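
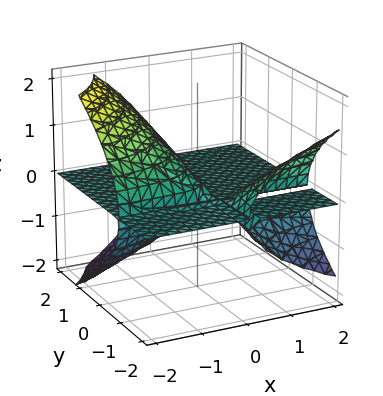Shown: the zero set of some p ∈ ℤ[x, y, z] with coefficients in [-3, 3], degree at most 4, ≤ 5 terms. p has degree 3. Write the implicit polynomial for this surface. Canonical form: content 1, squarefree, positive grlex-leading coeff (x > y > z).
x*y*z + z^3 + x*z

1. There are 3 components. They look like related sheets of one shape, so recover p as a whole.
2. Degree: no degree-2 surface has this shape, so deg p = 3.
3. From the visible intercepts: every point of the y-axis in the box is on the surface; one z-axis crossing is at z = 0; every point of the x-axis in the box is on the surface.
4. Solving for integer coefficients yields p as stated.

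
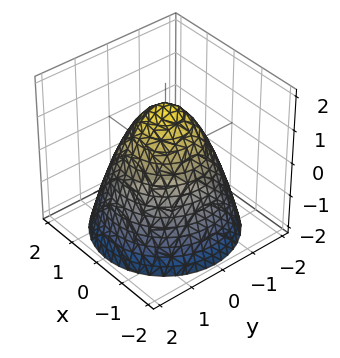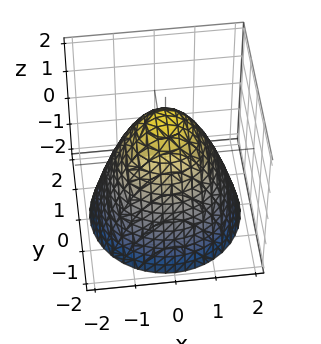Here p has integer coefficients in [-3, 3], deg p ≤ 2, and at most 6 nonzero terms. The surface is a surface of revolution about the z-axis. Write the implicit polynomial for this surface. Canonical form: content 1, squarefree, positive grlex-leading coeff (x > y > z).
2*x^2 + 2*y^2 + 2*z - 3

1. The degree is 2 — no degree-1 surface has this shape.
2. By symmetry, the surface is invariant under rotation about z: p = q(x² + y², z).
3. Reading off the gridlines: a circular section at z = -2 has radius between 1 and 2.
4. These observations pin down the coefficients.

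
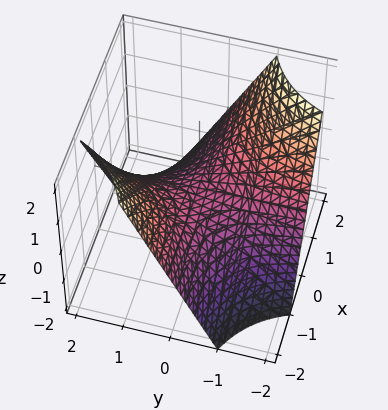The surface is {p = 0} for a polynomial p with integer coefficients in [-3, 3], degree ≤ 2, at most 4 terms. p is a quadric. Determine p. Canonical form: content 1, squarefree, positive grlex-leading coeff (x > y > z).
First, degree: a saddle surface; a quadric, so deg p = 2.
Next, checking where it meets the axes: the visible x-axis segment lies entirely on the surface; the visible y-axis segment lies entirely on the surface; one z-axis crossing is at z = 0.
Finally, solving for integer coefficients yields p as stated.

x*y + z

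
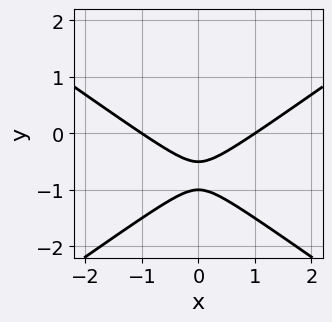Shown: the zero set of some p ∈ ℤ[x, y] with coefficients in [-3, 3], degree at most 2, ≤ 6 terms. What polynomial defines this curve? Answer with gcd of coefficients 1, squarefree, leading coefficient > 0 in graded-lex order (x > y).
1. Degree: the shape is more complex than any degree-1 curve, so deg p = 2.
2. Symmetries: the x ↦ −x reflection is a symmetry, so x appears only in even powers.
3. From the axis intercepts and sections: it meets the y-axis at y = -1 (among the integer gridlines); among the integer gridlines, it crosses the x-axis at x ∈ {-1, 1}.
4. Solving for integer coefficients yields p as stated.

x^2 - 2*y^2 - 3*y - 1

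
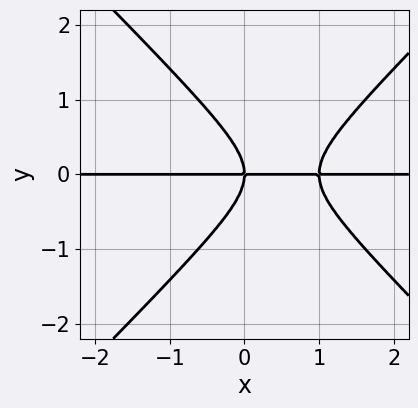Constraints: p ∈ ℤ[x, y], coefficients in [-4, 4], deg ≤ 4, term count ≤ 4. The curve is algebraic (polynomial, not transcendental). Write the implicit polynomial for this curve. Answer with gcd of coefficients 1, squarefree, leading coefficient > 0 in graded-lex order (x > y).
The degree is 3 — a generic line meets the curve in up to 3 points.
From the axis intercepts and sections: it crosses the y-axis at the gridline y = 0; the visible x-axis segment lies entirely on the curve.
Matching integer coefficients to the picture gives p.

x^2*y - y^3 - x*y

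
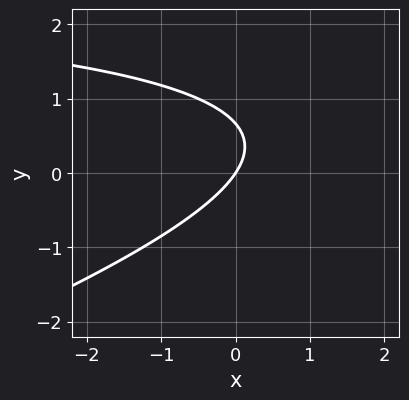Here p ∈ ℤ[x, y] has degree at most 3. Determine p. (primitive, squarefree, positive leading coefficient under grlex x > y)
x*y - 3*y^2 - 3*x + 2*y

Degree: a generic line meets the curve in up to 2 points, so deg p = 2.
Against the integer gridlines: it crosses the y-axis at the gridline y = 0; it crosses the x-axis at the gridline x = 0.
The integer polynomial consistent with all of this is the stated p.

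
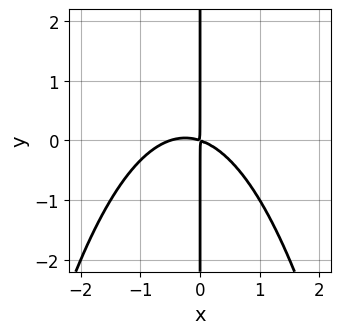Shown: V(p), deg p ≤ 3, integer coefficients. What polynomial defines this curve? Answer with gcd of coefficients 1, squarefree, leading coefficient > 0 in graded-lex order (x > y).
2*x^3 + x^2 + 3*x*y

(a) deg p = 3. No degree-2 curve has this shape.
(b) From the visible intercepts: the visible y-axis segment lies entirely on the curve.
(c) The integer polynomial consistent with all of this is the stated p.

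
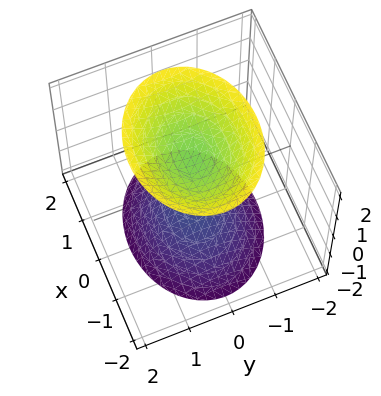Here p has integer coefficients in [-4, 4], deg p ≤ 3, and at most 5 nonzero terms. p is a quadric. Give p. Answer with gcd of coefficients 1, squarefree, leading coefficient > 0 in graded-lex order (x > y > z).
2*x^2 + 3*y^2 - 2*z^2 + 3

There are 2 components.
deg p = 2.
Symmetries: it's symmetric under z → −z, forcing even powers of z; the y ↦ −y reflection is a symmetry, so y appears only in even powers; it's symmetric under x → −x, forcing even powers of x.
Observable constraints: it misses every integer gridline on the y-axis; the surface avoids every integer x-axis point in the box.
Together with the visible shape, these determine p as stated.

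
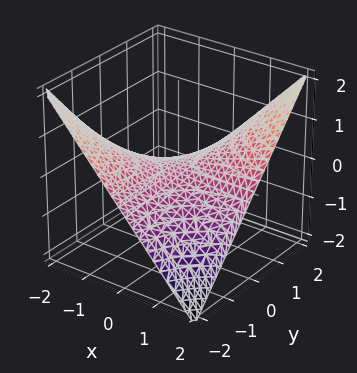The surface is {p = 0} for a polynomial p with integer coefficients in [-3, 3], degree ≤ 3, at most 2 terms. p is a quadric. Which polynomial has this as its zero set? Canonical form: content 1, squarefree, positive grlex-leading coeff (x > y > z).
x*y - 2*z

Degree: a hyperbolic paraboloid; a quadric, so deg p = 2.
Observable constraints: one z-axis crossing is at z = 0; the visible y-axis segment lies entirely on the surface; every point of the x-axis in the box is on the surface.
Assembling these constraints gives the stated polynomial.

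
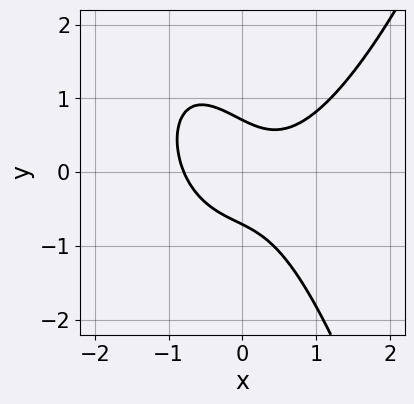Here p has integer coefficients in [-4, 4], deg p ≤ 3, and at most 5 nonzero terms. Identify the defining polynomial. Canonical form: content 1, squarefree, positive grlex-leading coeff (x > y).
2*x^3 - 2*x*y - 2*y^2 + 1

The degree is 3 — no degree-2 curve has this shape.
The integer polynomial consistent with all of this is the stated p.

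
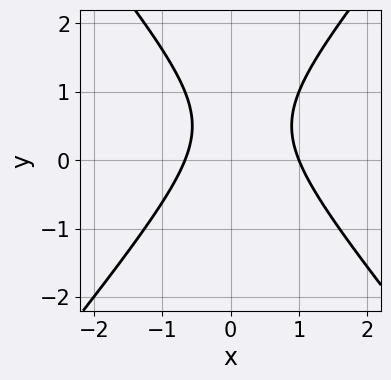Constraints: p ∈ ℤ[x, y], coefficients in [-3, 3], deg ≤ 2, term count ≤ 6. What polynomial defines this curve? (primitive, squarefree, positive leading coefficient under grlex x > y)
3*x^2 - 2*y^2 - x + 2*y - 2

1. Degree: a generic line meets the curve in up to 2 points, so deg p = 2.
2. Observable constraints: one x-axis crossing is at x = 1; no y-intercept at any integer in the box.
3. Together with the visible shape, these determine p as stated.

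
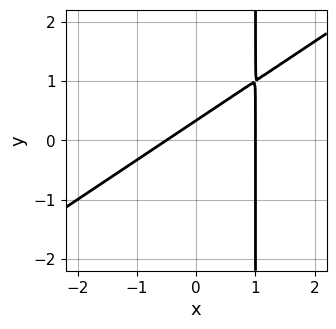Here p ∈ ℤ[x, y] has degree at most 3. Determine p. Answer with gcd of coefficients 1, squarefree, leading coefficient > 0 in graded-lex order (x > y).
2*x^2 - 3*x*y - x + 3*y - 1

(a) Degree: no degree-1 curve has this shape, so deg p = 2.
(b) From the visible intercepts: one x-axis crossing is at x = 1.
(c) Fitting integer coefficients to these (and the overall shape) gives p.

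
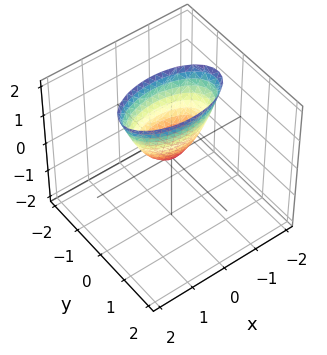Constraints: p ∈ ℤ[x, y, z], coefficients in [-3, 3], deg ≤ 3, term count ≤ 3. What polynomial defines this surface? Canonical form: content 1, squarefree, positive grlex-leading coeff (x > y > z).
deg p = 2.
Symmetries: it's symmetric under x → −x, forcing even powers of x; mirror symmetry y ↦ −y ⇒ only even powers of y.
From the visible intercepts: it crosses the x-axis at the gridline x = 0; it crosses the y-axis at the gridline y = 0; it crosses the z-axis at the gridline z = 0.
Matching integer coefficients to the picture gives p.

x^2 + 3*y^2 - z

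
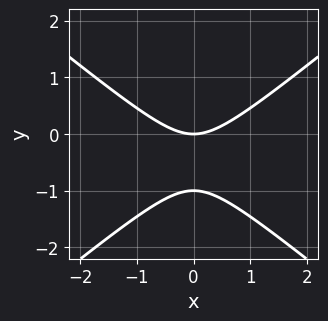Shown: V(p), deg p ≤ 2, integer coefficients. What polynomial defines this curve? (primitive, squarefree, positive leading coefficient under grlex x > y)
1. deg p = 2.
2. Symmetries: mirror symmetry x ↦ −x ⇒ only even powers of x.
3. From the visible intercepts: among the integer gridlines, it crosses the y-axis at y ∈ {-1, 0}; it meets the x-axis at x = 0 (among the integer gridlines).
4. The integer polynomial consistent with all of this is the stated p.

2*x^2 - 3*y^2 - 3*y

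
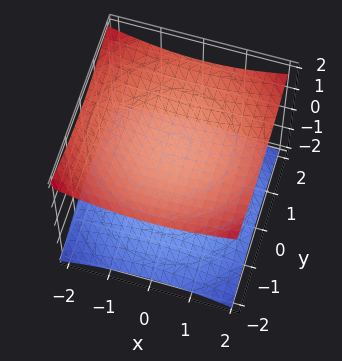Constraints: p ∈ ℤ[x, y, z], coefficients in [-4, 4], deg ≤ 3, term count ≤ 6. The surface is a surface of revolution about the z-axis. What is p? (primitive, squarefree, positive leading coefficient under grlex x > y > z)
(a) I count 2 distinct pieces. They look like related sheets of one shape, so recover p as a whole.
(b) Degree: the shape is more complex than any degree-1 surface, so deg p = 2.
(c) Symmetry: the z-axis is an axis of rotation, so x and y enter only as x² + y².
(d) Checking where it meets the axes: among the integer gridlines, it crosses the z-axis at z ∈ {-1, 1}; no x-intercept at any integer in the box; no y-intercept at any integer in the box.
(e) Matching integer coefficients to the picture gives p.

x^2 + y^2 - 3*z^2 + 3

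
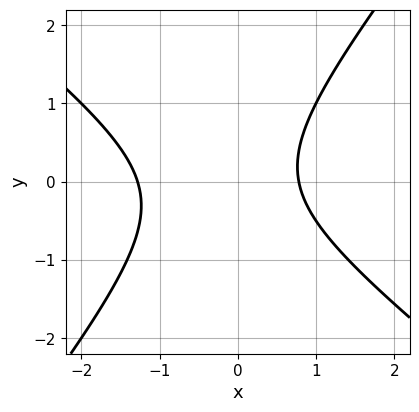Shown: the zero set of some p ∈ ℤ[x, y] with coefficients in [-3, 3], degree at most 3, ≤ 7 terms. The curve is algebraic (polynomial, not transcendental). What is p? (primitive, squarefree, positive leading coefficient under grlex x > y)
2*x^2 + x*y - 2*y^2 + x - 2

(a) deg p = 2. The shape is more complex than any degree-1 curve.
(b) From the visible intercepts: it misses every integer gridline on the y-axis.
(c) Solving for integer coefficients yields p as stated.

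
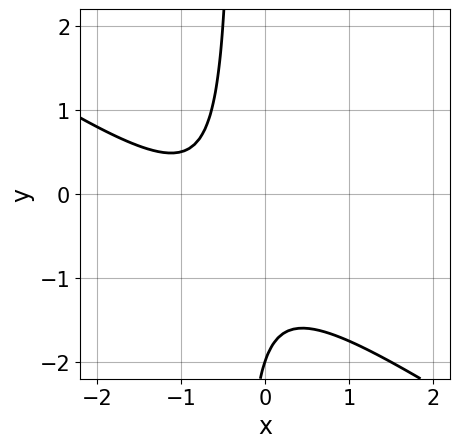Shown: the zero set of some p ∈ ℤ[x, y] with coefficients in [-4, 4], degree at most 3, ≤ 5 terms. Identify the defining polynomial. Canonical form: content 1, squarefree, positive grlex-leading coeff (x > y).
2*x^2 + 3*x*y + 3*x + y + 2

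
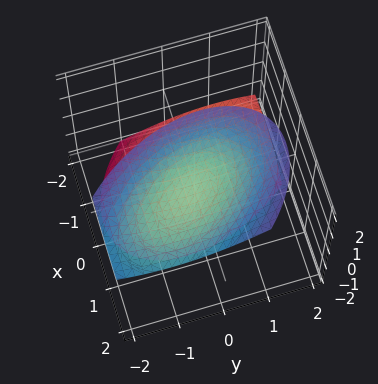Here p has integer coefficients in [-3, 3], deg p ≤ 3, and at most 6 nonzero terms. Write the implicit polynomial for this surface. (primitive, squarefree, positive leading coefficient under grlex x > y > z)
3*x^2 + 2*x*y - 3*x*z + 2*y^2 - 2*z^2 + 3

(a) There are 2 components. Treating them together as one polynomial.
(b) Degree: the shape is more complex than any degree-1 surface, so deg p = 2.
(c) From the axis intercepts and sections: it misses every integer gridline on the x-axis; no y-intercept at any integer in the box.
(d) These observations pin down the coefficients.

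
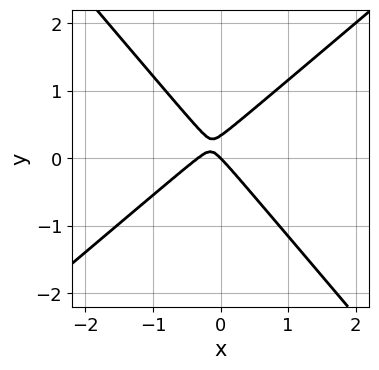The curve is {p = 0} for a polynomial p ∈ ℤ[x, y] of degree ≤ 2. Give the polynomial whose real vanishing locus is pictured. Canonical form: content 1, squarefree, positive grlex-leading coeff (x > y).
3*x^2 - x*y - 3*y^2 + x + y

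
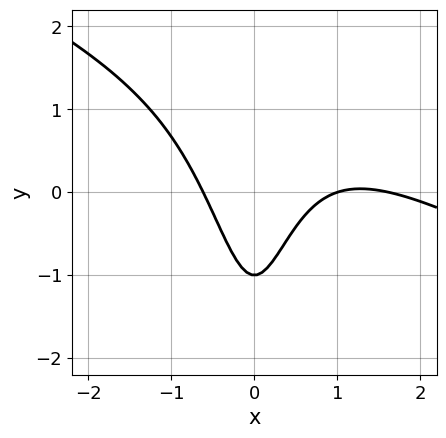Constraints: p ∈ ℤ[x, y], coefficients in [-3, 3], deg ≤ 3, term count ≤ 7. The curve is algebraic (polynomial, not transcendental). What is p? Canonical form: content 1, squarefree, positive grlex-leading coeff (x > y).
x^3 + 2*x^2*y - 2*x^2 + y + 1

deg p = 3. A generic line meets the curve in up to 3 points.
Observable constraints: it crosses the x-axis at the gridline x = 1; it crosses the y-axis at the gridline y = -1.
Putting this together gives p.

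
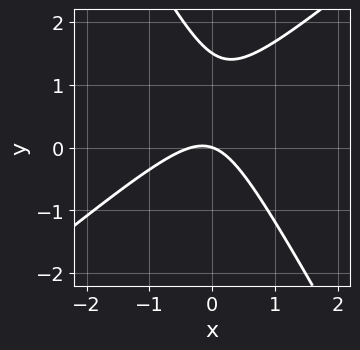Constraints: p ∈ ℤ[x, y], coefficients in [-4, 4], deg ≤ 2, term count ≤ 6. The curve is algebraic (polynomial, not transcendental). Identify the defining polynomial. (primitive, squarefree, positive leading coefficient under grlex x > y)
First, degree: the shape is more complex than any degree-1 curve, so deg p = 2.
Then, reading off the gridlines: it meets the y-axis at y = 0 (among the integer gridlines); it meets the x-axis at x = 0 (among the integer gridlines).
Finally, matching integer coefficients to the picture gives p.

3*x^2 - 2*x*y - 2*y^2 + x + 3*y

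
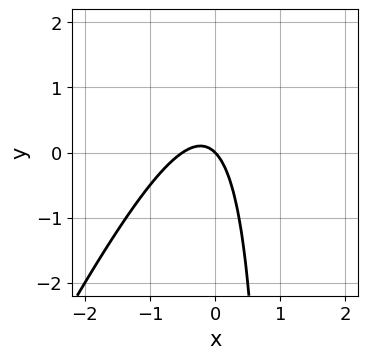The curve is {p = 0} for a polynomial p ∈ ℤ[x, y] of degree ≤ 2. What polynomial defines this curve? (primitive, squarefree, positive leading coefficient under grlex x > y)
(a) The degree is 2 — no degree-1 curve has this shape.
(b) Against the integer gridlines: it crosses the x-axis at the gridline x = 0; one y-axis crossing is at y = 0.
(c) Solving for integer coefficients yields p as stated.

2*x^2 - x*y + x + y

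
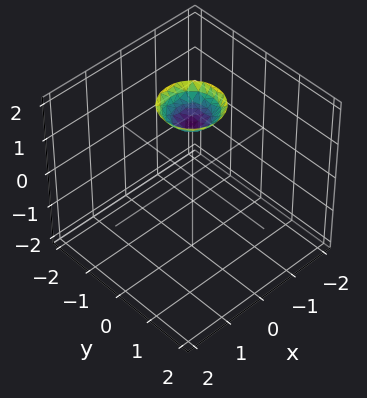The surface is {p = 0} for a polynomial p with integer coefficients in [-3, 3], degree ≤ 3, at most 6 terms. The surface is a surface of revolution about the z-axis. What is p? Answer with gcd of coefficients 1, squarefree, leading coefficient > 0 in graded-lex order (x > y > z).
First, degree: a generic line meets the surface in up to 2 points, so deg p = 2.
Next, symmetries: every cross-section ⟂ z is a circle, so x, y appear only via x² + y².
Next, reading off the gridlines: no y-intercept at any integer in the box; a circular section at z = 2 has radius between 0 and 1.
Finally, matching integer coefficients to the picture gives p.

2*x^2 + 2*y^2 - 2*z + 3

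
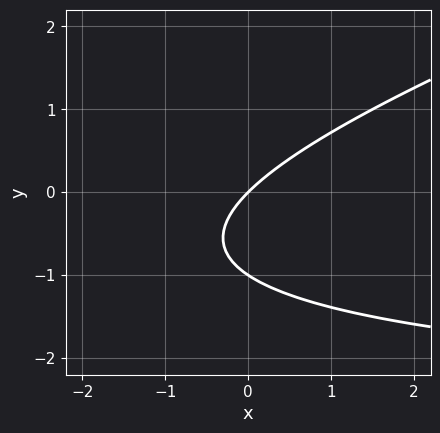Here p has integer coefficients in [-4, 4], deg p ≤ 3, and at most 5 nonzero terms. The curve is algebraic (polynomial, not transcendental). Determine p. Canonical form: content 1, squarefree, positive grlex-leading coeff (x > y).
1. deg p = 2. A generic line meets the curve in up to 2 points.
2. Against the integer gridlines: the y-axis gridline crossings are at y ∈ {-1, 0}; it crosses the x-axis at the gridline x = 0.
3. These observations pin down the coefficients.

x*y - 3*y^2 + 3*x - 3*y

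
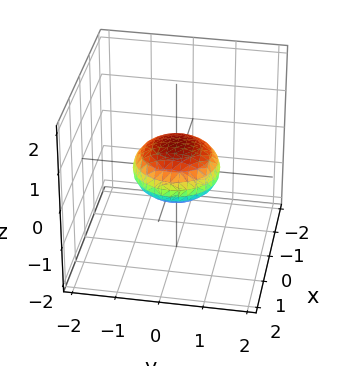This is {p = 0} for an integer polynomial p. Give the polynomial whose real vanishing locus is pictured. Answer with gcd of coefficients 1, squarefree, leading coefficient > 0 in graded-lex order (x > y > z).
(a) Degree: a generic line meets the surface in up to 2 points, so deg p = 2.
(b) Symmetry: the surface is invariant under rotation about z: p = q(x² + y², z).
(c) Observable constraints: among the integer gridlines, it crosses the y-axis at y ∈ {-1, 1}; a circular section at z = 0 has radius exactly 1; among the integer gridlines, it crosses the x-axis at x ∈ {-1, 1}.
(d) The integer polynomial consistent with all of this is the stated p.

x^2 + y^2 + 2*z^2 - 1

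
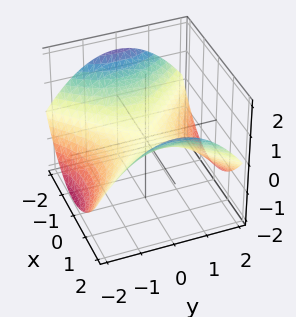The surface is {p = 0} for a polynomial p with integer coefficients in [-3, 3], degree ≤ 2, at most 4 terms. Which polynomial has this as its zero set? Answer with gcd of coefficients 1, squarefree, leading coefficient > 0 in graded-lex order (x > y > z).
1. Degree: a saddle surface; a quadric, so deg p = 2.
2. Symmetries: the y ↦ −y reflection is a symmetry, so y appears only in even powers; mirror symmetry x ↦ −x ⇒ only even powers of x.
3. From the visible intercepts: one z-axis crossing is at z = 0; it meets the y-axis at y = 0 (among the integer gridlines).
4. These observations pin down the coefficients.

x^2 - y^2 - 3*z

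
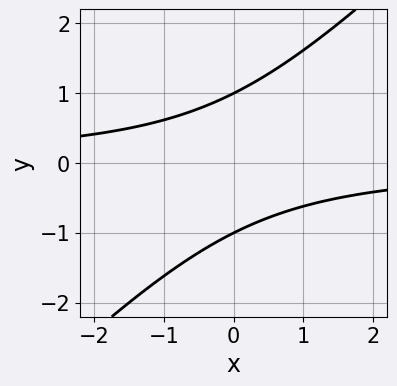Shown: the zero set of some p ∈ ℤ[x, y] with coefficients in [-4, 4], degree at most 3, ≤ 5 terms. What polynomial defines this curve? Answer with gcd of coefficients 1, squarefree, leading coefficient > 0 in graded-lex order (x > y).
First, the degree is 2 — a generic line meets the curve in up to 2 points.
Then, observable constraints: the y-axis gridline crossings are at y ∈ {-1, 1}; no x-intercept at any integer in the box.
Finally, solving for integer coefficients yields p as stated.

x*y - y^2 + 1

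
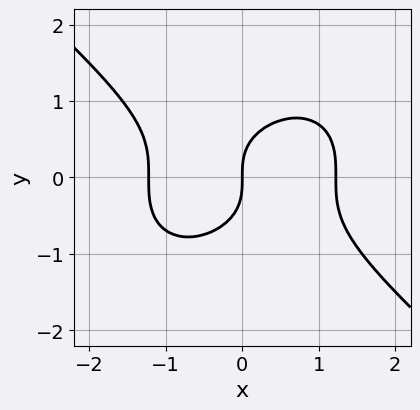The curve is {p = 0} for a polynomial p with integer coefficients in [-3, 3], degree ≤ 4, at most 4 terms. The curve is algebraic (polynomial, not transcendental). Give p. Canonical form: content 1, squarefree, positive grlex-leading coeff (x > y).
2*x^3 + 3*y^3 - 3*x

(a) Degree: a generic line meets the curve in up to 3 points, so deg p = 3.
(b) Checking where it meets the axes: it meets the x-axis at x = 0 (among the integer gridlines); it meets the y-axis at y = 0 (among the integer gridlines).
(c) Matching integer coefficients to the picture gives p.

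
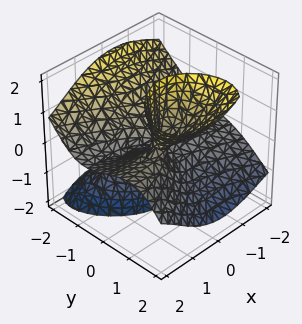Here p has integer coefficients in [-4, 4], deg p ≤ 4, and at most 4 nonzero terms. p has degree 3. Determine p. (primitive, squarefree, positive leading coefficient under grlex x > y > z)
First, the degree is 3 — a generic line meets the surface in up to 3 points.
Then, observable constraints: the visible z-axis segment lies entirely on the surface; it crosses the y-axis at the gridline y = 0; the visible x-axis segment lies entirely on the surface.
Finally, together with the visible shape, these determine p as stated.

3*x^2*z + 2*y^3 - 3*y*z^2 - 2*x*y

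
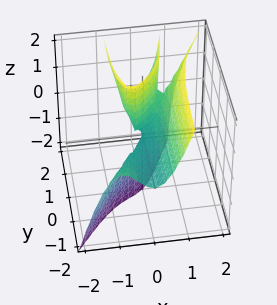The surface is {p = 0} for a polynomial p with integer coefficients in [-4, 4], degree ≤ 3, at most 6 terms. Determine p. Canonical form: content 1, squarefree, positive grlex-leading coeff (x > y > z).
The degree is 3 — a generic line meets the surface in up to 3 points.
Observable constraints: the visible z-axis segment lies entirely on the surface; the visible y-axis segment lies entirely on the surface.
Assembling these constraints gives the stated polynomial.

3*x^3 - 2*x^2*y - x^2*z - x*z + y*z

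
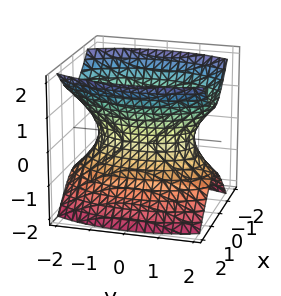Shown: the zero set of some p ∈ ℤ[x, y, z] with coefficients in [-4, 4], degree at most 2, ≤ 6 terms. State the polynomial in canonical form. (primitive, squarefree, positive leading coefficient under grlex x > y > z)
1. The degree is 2 — an hourglass — one-sheet hyperboloid; a quadric.
2. Symmetries: the z ↦ −z reflection is a symmetry, so z appears only in even powers; the y ↦ −y reflection is a symmetry, so y appears only in even powers; mirror symmetry x ↦ −x ⇒ only even powers of x.
3. Checking where it meets the axes: no z-intercept at any integer in the box.
4. Assembling these constraints gives the stated polynomial.

3*x^2 + y^2 - 2*z^2 - 2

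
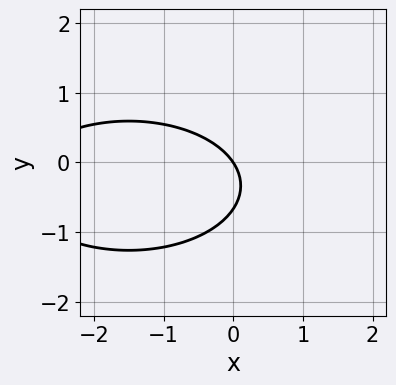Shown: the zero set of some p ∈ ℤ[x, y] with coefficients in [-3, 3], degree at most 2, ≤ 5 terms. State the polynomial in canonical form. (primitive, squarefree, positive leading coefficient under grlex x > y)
x^2 + 3*y^2 + 3*x + 2*y

First, the degree is 2 — a generic line meets the curve in up to 2 points.
Next, observable constraints: it meets the x-axis at x = 0 (among the integer gridlines); it meets the y-axis at y = 0 (among the integer gridlines).
Finally, solving for integer coefficients yields p as stated.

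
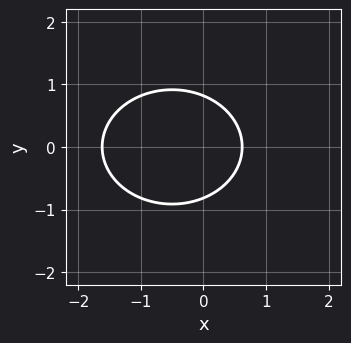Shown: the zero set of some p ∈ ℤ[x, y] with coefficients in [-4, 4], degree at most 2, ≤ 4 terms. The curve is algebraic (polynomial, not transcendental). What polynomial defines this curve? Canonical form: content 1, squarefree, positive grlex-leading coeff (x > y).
1. deg p = 2.
2. Symmetries: it's symmetric under y → −y, forcing even powers of y.
3. Matching integer coefficients to the picture gives p.

2*x^2 + 3*y^2 + 2*x - 2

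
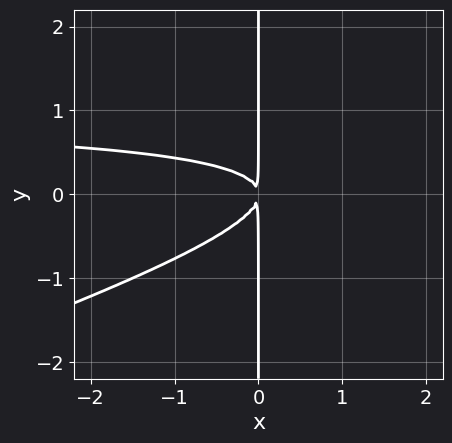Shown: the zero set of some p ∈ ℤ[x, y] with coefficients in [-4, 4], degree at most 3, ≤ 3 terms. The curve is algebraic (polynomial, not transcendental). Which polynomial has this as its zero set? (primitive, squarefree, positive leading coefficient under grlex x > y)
x^2*y - 3*x*y^2 - x^2

(a) Degree: a generic line meets the curve in up to 3 points, so deg p = 3.
(b) Reading off the gridlines: every point of the y-axis in the box is on the curve.
(c) Together with the visible shape, these determine p as stated.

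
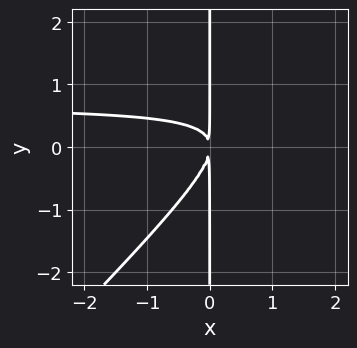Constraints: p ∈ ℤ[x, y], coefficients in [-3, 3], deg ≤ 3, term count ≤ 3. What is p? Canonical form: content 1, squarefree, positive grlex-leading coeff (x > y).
1. deg p = 3.
2. From the visible intercepts: the visible y-axis segment lies entirely on the curve.
3. These observations pin down the coefficients.

3*x^2*y - 3*x*y^2 - 2*x^2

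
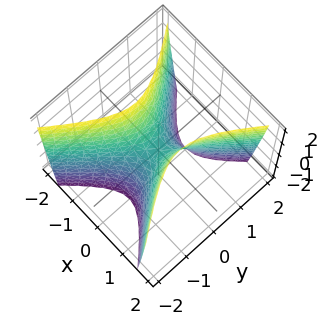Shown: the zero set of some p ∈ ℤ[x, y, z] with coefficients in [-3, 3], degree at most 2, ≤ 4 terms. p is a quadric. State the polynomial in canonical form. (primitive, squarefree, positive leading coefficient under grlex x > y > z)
3*x^2 - 2*y^2 - z

Degree: a hyperbolic paraboloid; a quadric, so deg p = 2.
Symmetries: mirror symmetry y ↦ −y ⇒ only even powers of y; it's symmetric under x → −x, forcing even powers of x.
From the axis intercepts and sections: one y-axis crossing is at y = 0; it crosses the z-axis at the gridline z = 0; it meets the x-axis at x = 0 (among the integer gridlines).
Putting this together gives p.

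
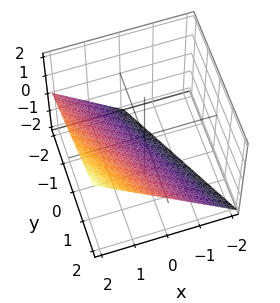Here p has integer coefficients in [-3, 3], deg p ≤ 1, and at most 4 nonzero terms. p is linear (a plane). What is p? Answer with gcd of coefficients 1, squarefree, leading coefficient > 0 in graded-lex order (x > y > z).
First, deg p = 1. The surface is flat (a plane).
Next, from the axis intercepts and sections: it crosses the z-axis at the gridline z = -1; one x-axis crossing is at x = 1.
Finally, fitting integer coefficients to these (and the overall shape) gives p. Check: (0, 2, 0) on the y-axis lies on the surface, and p(0, 2, 0) = 0. ✓

2*x + y - 2*z - 2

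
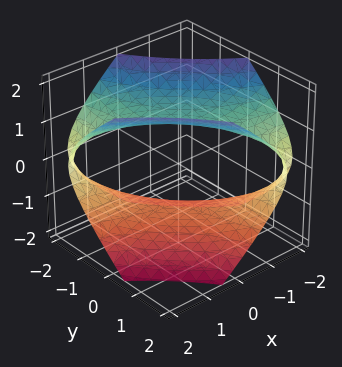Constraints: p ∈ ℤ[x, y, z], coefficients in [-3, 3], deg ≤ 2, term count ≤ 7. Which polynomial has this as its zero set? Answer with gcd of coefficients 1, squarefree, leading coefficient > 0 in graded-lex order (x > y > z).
x^2 + 3*x*y + y^2 - 2*z^2 + 3

deg p = 2. A generic line meets the surface in up to 2 points.
Reading off the gridlines: it misses every integer gridline on the x-axis; no y-intercept at any integer in the box.
Solving for integer coefficients yields p as stated.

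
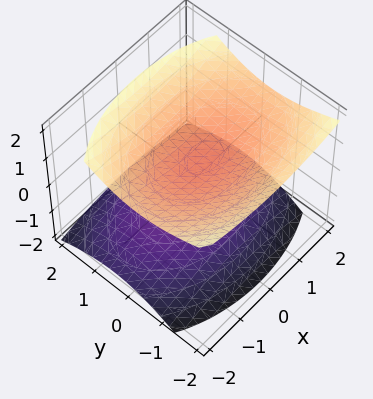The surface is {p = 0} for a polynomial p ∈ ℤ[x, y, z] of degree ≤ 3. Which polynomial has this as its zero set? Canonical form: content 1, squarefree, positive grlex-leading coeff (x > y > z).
x^2 + 2*y^2 + y*z - 3*z^2 + 3

First, there are 2 components. Treating them together as one polynomial.
Then, deg p = 2. The shape is more complex than any degree-1 surface.
Then, checking where it meets the axes: the surface avoids every integer x-axis point in the box; the z-axis gridline crossings are at z ∈ {-1, 1}.
Finally, putting this together gives p.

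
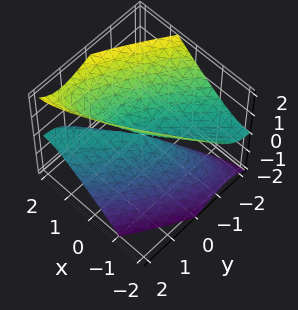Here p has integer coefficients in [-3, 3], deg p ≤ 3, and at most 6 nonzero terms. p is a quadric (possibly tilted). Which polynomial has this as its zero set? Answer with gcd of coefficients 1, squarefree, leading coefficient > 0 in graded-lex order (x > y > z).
The degree is 2 — a generic line meets the surface in up to 2 points.
Checking where it meets the axes: one y-axis crossing is at y = 0; it crosses the z-axis at the gridline z = 0; one x-axis crossing is at x = 0.
Solving for integer coefficients yields p as stated.

x^2 - 2*x*y + y^2 + y*z - z^2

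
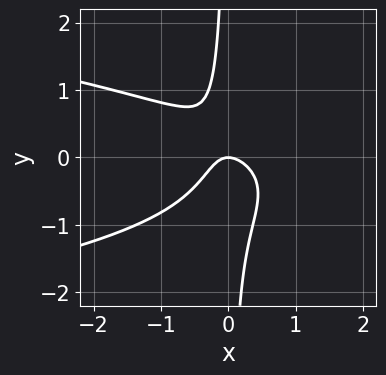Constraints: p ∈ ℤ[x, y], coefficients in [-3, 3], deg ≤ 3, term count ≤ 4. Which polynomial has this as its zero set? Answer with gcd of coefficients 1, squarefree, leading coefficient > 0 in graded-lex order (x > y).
1. Degree: no degree-2 curve has this shape, so deg p = 3.
2. Checking where it meets the axes: one y-axis crossing is at y = 0; it meets the x-axis at x = 0 (among the integer gridlines).
3. Solving for integer coefficients yields p as stated.

3*x*y^2 + 2*x^2 + x*y + y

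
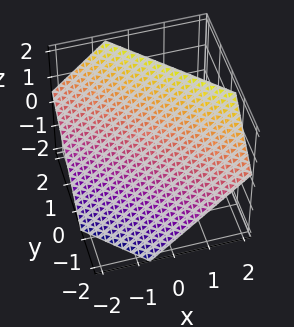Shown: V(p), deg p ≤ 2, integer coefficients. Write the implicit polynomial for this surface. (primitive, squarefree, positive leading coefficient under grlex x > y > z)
3*x + 3*y - 3*z + 2

1. deg p = 1. Every cross-section is a straight line — this is a plane.
2. Solving for integer coefficients yields p as stated.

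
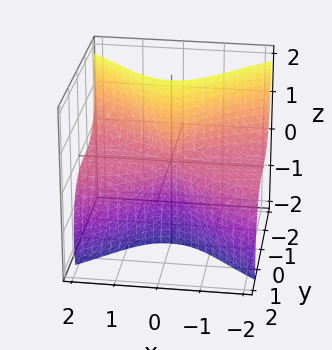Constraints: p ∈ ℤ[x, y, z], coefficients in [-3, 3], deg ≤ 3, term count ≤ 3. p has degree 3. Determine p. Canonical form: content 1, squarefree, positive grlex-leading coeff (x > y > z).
x^2*z + y^3 + y*z^2

1. The degree is 3 — a generic line meets the surface in up to 3 points.
2. Observable constraints: every point of the z-axis in the box is on the surface; every point of the x-axis in the box is on the surface.
3. Matching integer coefficients to the picture gives p.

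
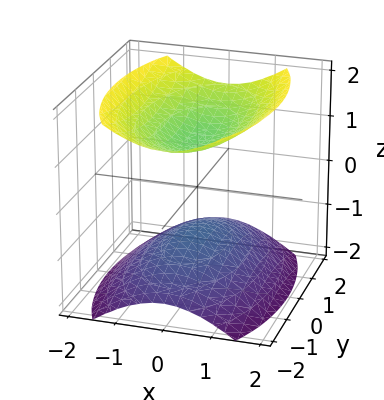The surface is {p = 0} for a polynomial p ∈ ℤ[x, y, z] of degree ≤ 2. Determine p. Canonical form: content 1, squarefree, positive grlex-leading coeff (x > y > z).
3*x^2 + y^2 - 3*z^2 + 3

There are 2 components. Treating them together as one polynomial.
deg p = 2. Two sheets facing apart; a quadric.
Symmetries: mirror symmetry z ↦ −z ⇒ only even powers of z; mirror symmetry x ↦ −x ⇒ only even powers of x; the y ↦ −y reflection is a symmetry, so y appears only in even powers.
From the axis intercepts and sections: no x-intercept at any integer in the box; no y-intercept at any integer in the box; among the integer gridlines, it crosses the z-axis at z ∈ {-1, 1}.
These observations pin down the coefficients.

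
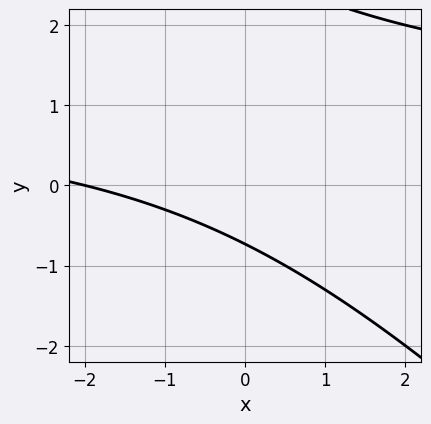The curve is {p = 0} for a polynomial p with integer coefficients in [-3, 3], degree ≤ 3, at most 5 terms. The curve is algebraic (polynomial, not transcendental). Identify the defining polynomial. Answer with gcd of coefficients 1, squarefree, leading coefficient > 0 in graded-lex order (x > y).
The degree is 2 — no degree-1 curve has this shape.
Checking where it meets the axes: one x-axis crossing is at x = -2.
These observations pin down the coefficients.

x*y + y^2 - x - 2*y - 2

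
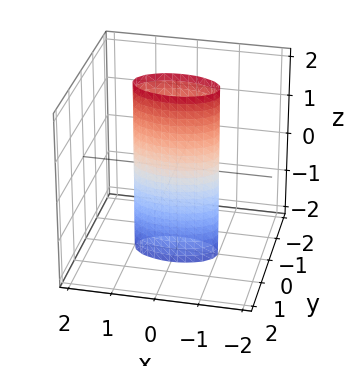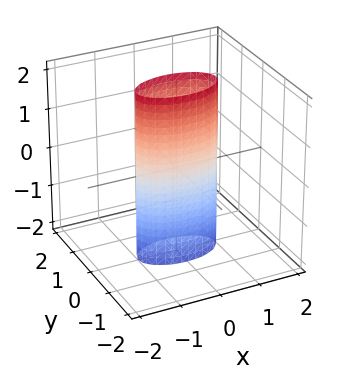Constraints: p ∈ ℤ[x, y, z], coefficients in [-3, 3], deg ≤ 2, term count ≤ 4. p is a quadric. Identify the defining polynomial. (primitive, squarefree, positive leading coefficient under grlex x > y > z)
1. deg p = 2.
2. Symmetries: the z ↦ −z reflection is a symmetry, so z appears only in even powers; it's symmetric under y → −y, forcing even powers of y; mirror symmetry x ↦ −x ⇒ only even powers of x.
3. Checking where it meets the axes: the x-axis gridline crossings are at x ∈ {-1, 1}; it misses every integer gridline on the z-axis.
4. Together with the visible shape, these determine p as stated.

x^2 + 3*y^2 - 1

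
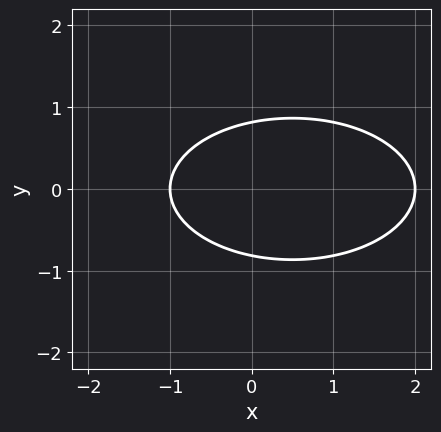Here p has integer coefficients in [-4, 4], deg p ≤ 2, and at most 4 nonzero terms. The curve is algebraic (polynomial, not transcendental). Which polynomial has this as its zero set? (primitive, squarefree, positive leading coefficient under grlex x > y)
First, degree: the shape is more complex than any degree-1 curve, so deg p = 2.
Next, symmetries: the y ↦ −y reflection is a symmetry, so y appears only in even powers.
Then, reading off the gridlines: the x-axis gridline crossings are at x ∈ {-1, 2}.
Finally, solving for integer coefficients yields p as stated.

x^2 + 3*y^2 - x - 2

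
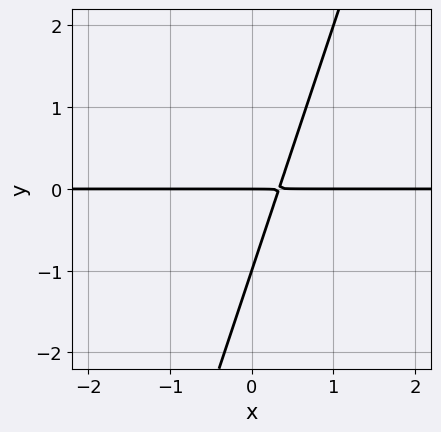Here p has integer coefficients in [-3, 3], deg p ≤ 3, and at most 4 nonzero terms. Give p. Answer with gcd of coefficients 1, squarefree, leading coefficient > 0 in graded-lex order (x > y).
3*x*y - y^2 - y

deg p = 2. The shape is more complex than any degree-1 curve.
Against the integer gridlines: every point of the x-axis in the box is on the curve; the y-axis gridline crossings are at y ∈ {-1, 0}.
Putting this together gives p.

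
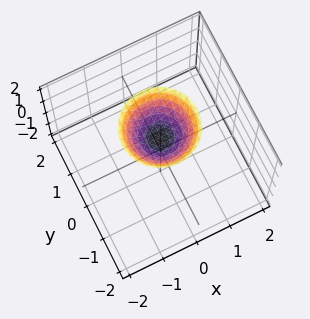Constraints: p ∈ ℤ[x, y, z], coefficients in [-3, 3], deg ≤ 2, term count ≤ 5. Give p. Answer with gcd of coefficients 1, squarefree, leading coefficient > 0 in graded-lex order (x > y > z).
1. deg p = 2. No degree-1 surface has this shape.
2. Symmetries: rotational symmetry about the z-axis ⇒ p depends on x, y only through x² + y².
3. Against the integer gridlines: no y-intercept at any integer in the box; it crosses the z-axis at the gridline z = 1; the surface avoids every integer x-axis point in the box.
4. Together with the visible shape, these determine p as stated.

x^2 + y^2 - z + 1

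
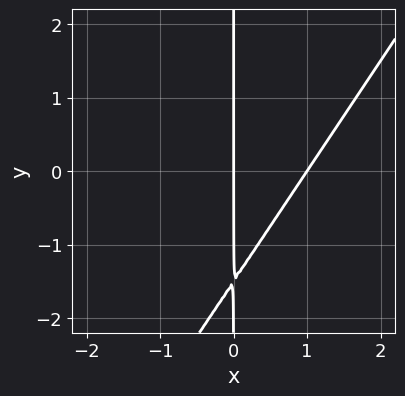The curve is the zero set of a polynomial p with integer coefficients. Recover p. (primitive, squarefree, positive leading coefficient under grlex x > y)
First, the degree is 2 — no degree-1 curve has this shape.
Then, checking where it meets the axes: the visible y-axis segment lies entirely on the curve; the x-axis gridline crossings are at x ∈ {0, 1}.
Finally, these observations pin down the coefficients.

3*x^2 - 2*x*y - 3*x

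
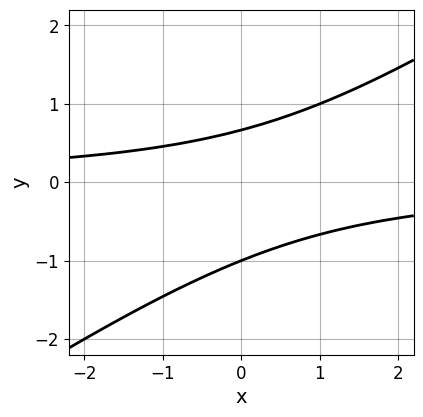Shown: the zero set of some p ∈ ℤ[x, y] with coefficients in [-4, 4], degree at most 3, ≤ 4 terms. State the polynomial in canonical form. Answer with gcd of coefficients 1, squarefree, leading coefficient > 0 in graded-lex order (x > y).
2*x*y - 3*y^2 - y + 2

1. deg p = 2. The shape is more complex than any degree-1 curve.
2. Against the integer gridlines: it misses every integer gridline on the x-axis; it meets the y-axis at y = -1 (among the integer gridlines).
3. Putting this together gives p.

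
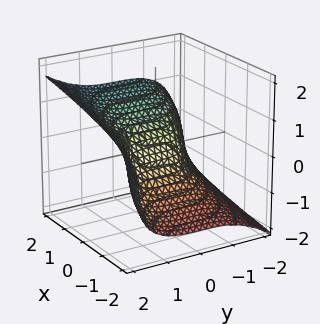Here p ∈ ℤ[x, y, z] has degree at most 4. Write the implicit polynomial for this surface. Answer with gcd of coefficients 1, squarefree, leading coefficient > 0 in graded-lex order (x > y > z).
y^3 - 2*z^3 - z^2 + 3*x - z

1. The degree is 3 — the shape is more complex than any degree-2 surface.
2. Against the integer gridlines: it crosses the x-axis at the gridline x = 0; one z-axis crossing is at z = 0; it crosses the y-axis at the gridline y = 0.
3. Together with the visible shape, these determine p as stated.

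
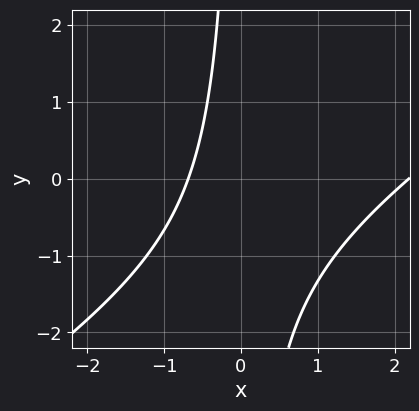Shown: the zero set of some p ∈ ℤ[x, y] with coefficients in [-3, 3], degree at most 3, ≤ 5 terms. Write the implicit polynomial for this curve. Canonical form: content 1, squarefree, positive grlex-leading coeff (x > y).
First, the degree is 2 — a generic line meets the curve in up to 2 points.
Next, against the integer gridlines: no y-intercept at any integer in the box.
Finally, assembling these constraints gives the stated polynomial.

2*x^2 - 3*x*y - 3*x - 3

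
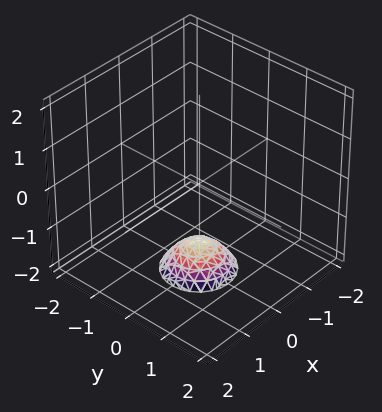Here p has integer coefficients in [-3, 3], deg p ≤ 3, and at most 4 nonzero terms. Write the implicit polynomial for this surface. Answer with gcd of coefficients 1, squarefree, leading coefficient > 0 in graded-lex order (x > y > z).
First, degree: the shape is more complex than any degree-1 surface, so deg p = 2.
Then, symmetry: every cross-section ⟂ z is a circle, so x, y appear only via x² + y².
Next, observable constraints: a circular section at z = -2 has radius between 0 and 1; no x-intercept at any integer in the box.
Finally, these observations pin down the coefficients.

2*x^2 + 2*y^2 + 2*z + 3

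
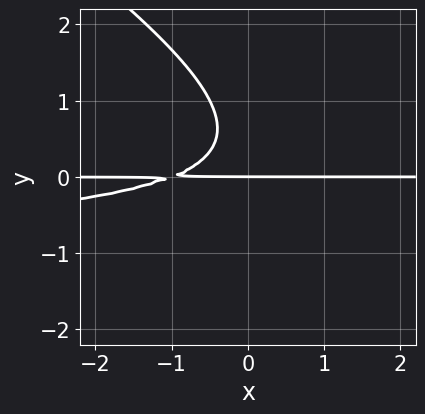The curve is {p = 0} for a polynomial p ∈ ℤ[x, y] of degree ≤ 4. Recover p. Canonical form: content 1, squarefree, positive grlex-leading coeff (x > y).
2*x*y^2 + 3*y^3 + 2*x*y - 3*y^2 + 2*y

1. deg p = 3. The shape is more complex than any degree-2 curve.
2. Against the integer gridlines: one y-axis crossing is at y = 0; every point of the x-axis in the box is on the curve.
3. Matching integer coefficients to the picture gives p.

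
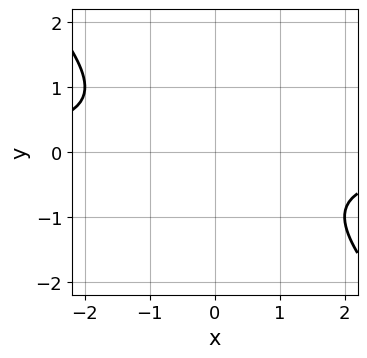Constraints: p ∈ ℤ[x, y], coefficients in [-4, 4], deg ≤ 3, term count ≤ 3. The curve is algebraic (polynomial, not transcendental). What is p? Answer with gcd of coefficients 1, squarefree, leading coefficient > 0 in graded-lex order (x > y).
(a) deg p = 2. A generic line meets the curve in up to 2 points.
(b) Observable constraints: it misses every integer gridline on the y-axis; the curve avoids every integer x-axis point in the box.
(c) These observations pin down the coefficients.

x*y + y^2 + 1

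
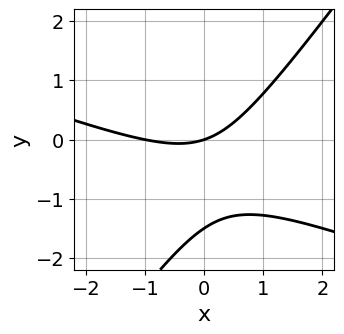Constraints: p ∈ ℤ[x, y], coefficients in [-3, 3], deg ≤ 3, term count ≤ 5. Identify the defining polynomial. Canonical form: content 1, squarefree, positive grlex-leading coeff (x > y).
1. Degree: no degree-1 curve has this shape, so deg p = 2.
2. Checking where it meets the axes: one y-axis crossing is at y = 0; the x-axis gridline crossings are at x ∈ {-1, 0}.
3. Assembling these constraints gives the stated polynomial.

x^2 + 2*x*y - 2*y^2 + x - 3*y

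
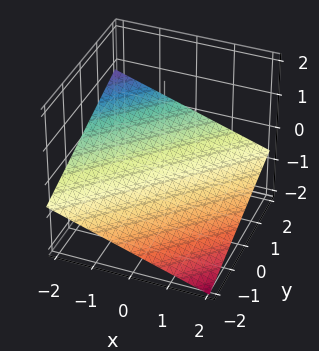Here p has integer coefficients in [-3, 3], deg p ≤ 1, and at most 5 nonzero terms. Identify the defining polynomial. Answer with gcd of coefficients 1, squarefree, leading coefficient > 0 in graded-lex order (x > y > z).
The degree is 1 — every cross-section is a straight line — this is a plane.
From the visible intercepts: it meets the x-axis at x = -2 (among the integer gridlines); it meets the y-axis at y = 2 (among the integer gridlines).
Putting this together gives p.

x - y + 3*z + 2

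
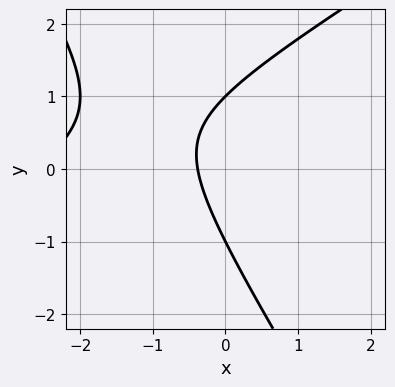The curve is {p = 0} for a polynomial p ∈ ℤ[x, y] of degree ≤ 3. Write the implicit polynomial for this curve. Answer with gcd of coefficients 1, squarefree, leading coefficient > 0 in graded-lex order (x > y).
First, deg p = 2. The shape is more complex than any degree-1 curve.
Then, observable constraints: the y-axis gridline crossings are at y ∈ {-1, 1}.
Finally, matching integer coefficients to the picture gives p.

x^2 - x*y - y^2 + 3*x + 1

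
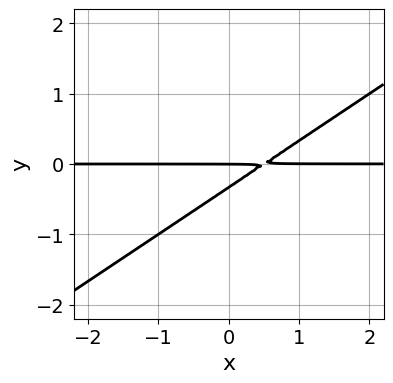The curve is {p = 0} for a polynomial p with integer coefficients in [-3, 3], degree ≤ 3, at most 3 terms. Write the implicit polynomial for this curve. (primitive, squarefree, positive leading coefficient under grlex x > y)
2*x*y - 3*y^2 - y

Degree: no degree-1 curve has this shape, so deg p = 2.
Reading off the gridlines: it meets the y-axis at y = 0 (among the integer gridlines); the visible x-axis segment lies entirely on the curve.
The integer polynomial consistent with all of this is the stated p.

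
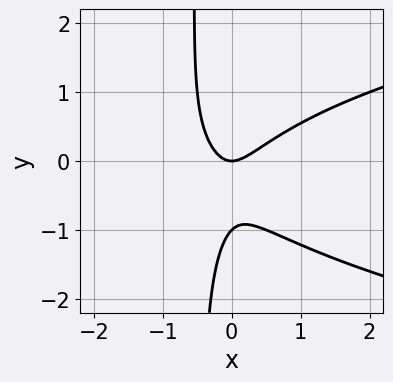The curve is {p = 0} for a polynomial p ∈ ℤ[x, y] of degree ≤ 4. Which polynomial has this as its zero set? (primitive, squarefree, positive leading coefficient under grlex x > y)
Degree: a generic line meets the curve in up to 3 points, so deg p = 3.
From the axis intercepts and sections: among the integer gridlines, it crosses the y-axis at y ∈ {-1, 0}; one x-axis crossing is at x = 0.
Solving for integer coefficients yields p as stated.

2*x*y^2 - 2*x^2 + x*y + y^2 + y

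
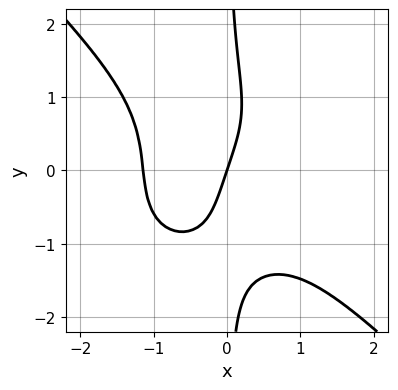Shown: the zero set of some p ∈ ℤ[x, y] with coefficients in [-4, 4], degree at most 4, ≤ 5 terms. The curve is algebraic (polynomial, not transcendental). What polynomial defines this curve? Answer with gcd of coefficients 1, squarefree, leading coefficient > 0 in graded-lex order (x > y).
The degree is 4 — the shape is more complex than any degree-3 curve.
Against the integer gridlines: it meets the y-axis at y = 0 (among the integer gridlines); one x-axis crossing is at x = 0.
Together with the visible shape, these determine p as stated.

2*x^4 + 2*x*y^3 + 3*x - y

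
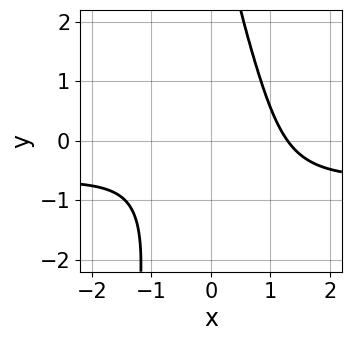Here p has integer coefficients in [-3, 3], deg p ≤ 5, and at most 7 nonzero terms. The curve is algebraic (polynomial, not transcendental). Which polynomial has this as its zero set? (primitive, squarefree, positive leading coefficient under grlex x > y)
3*x^3*y + 2*x^3 + x*y^2 - x - 3

(a) The degree is 4 — the shape is more complex than any degree-3 curve.
(b) Against the integer gridlines: the curve avoids every integer y-axis point in the box.
(c) Solving for integer coefficients yields p as stated.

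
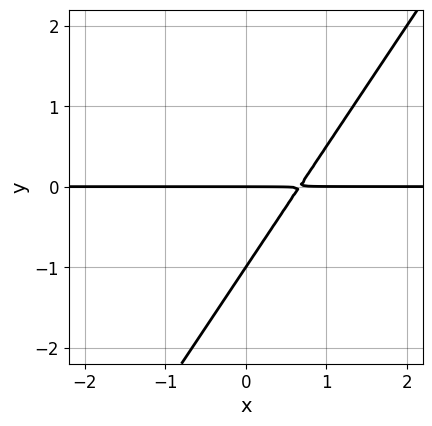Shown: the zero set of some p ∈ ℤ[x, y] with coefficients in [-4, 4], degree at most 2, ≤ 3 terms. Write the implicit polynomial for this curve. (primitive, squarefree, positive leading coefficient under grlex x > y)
(a) Degree: the shape is more complex than any degree-1 curve, so deg p = 2.
(b) From the visible intercepts: the y-axis gridline crossings are at y ∈ {-1, 0}; every point of the x-axis in the box is on the curve.
(c) Assembling these constraints gives the stated polynomial.

3*x*y - 2*y^2 - 2*y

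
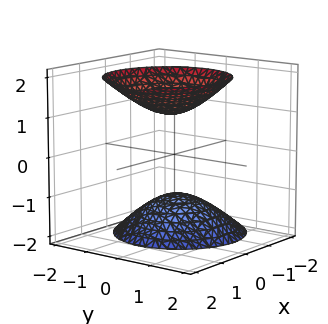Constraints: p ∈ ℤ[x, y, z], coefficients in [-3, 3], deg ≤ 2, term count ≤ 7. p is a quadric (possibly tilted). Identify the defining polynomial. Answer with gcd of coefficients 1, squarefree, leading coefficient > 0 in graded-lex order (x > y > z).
3*x^2 - 2*x*z + 3*y^2 - y*z - 2*z^2 + 3

1. There are 2 components. They look like related sheets of one shape, so recover p as a whole.
2. The degree is 2 — the shape is more complex than any degree-1 surface.
3. Against the integer gridlines: the surface avoids every integer x-axis point in the box; it misses every integer gridline on the y-axis.
4. Matching integer coefficients to the picture gives p.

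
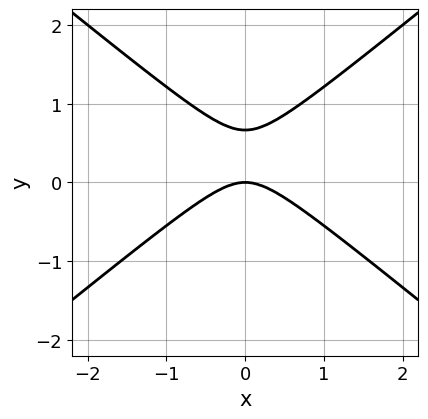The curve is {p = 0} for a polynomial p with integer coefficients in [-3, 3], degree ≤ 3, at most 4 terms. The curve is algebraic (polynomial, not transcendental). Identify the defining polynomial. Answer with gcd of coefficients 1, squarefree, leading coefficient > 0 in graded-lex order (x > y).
2*x^2 - 3*y^2 + 2*y

First, degree: no degree-1 curve has this shape, so deg p = 2.
Then, symmetries: mirror symmetry x ↦ −x ⇒ only even powers of x.
Next, observable constraints: it meets the x-axis at x = 0 (among the integer gridlines); one y-axis crossing is at y = 0.
Finally, assembling these constraints gives the stated polynomial.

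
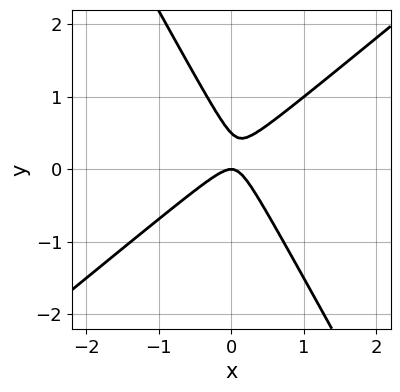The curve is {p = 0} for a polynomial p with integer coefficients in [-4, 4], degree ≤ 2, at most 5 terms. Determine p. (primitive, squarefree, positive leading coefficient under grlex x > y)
3*x^2 - 2*x*y - 2*y^2 + y

First, deg p = 2.
Next, from the visible intercepts: it crosses the y-axis at the gridline y = 0; one x-axis crossing is at x = 0.
Finally, these observations pin down the coefficients.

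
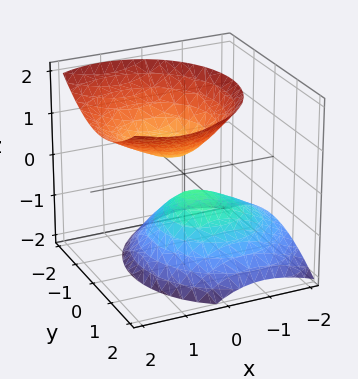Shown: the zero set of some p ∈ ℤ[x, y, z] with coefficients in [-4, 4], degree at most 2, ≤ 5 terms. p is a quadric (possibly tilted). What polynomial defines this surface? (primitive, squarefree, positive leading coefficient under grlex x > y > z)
3*x^2 - 3*x*z + 3*y^2 - 3*z^2 + 1

(a) I count 2 distinct pieces.
(b) deg p = 2.
(c) Observable constraints: the surface avoids every integer x-axis point in the box; the surface avoids every integer y-axis point in the box.
(d) These observations pin down the coefficients.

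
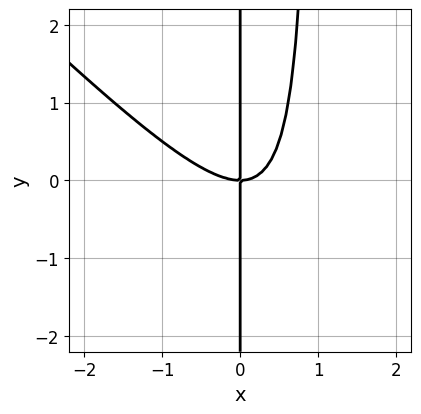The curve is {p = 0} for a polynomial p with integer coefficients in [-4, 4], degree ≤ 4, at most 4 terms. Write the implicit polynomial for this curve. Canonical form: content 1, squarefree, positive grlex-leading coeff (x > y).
First, degree: the shape is more complex than any degree-2 curve, so deg p = 3.
Next, checking where it meets the axes: the visible y-axis segment lies entirely on the curve; it crosses the x-axis at the gridline x = 0.
Finally, matching integer coefficients to the picture gives p.

x^3 + x^2*y - x*y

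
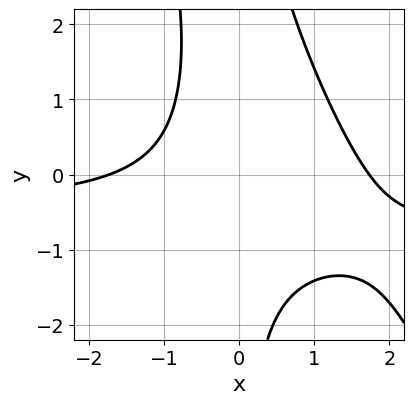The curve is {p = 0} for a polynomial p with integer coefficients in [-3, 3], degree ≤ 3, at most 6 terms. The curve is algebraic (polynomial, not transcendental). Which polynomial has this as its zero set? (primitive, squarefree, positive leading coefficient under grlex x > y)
The degree is 3 — a generic line meets the curve in up to 3 points.
Against the integer gridlines: no y-intercept at any integer in the box.
Matching integer coefficients to the picture gives p.

2*x^2*y + x*y^2 + x^2 - 2*x*y - 3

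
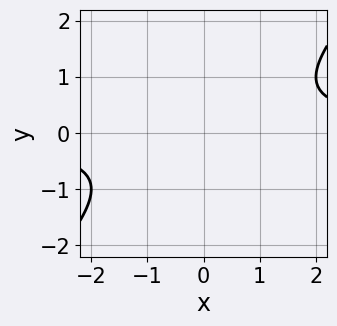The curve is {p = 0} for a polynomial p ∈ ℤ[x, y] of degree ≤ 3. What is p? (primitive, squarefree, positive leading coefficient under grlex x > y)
x*y - y^2 - 1

(a) deg p = 2. The shape is more complex than any degree-1 curve.
(b) From the visible intercepts: the curve avoids every integer x-axis point in the box; the curve avoids every integer y-axis point in the box.
(c) Matching integer coefficients to the picture gives p.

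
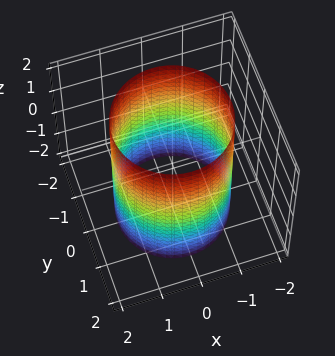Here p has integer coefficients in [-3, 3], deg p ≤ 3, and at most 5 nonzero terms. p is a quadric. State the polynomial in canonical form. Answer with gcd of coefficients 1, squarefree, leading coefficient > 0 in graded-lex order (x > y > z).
The degree is 2 — a cylinder; a quadric.
Symmetries: it's symmetric under z → −z, forcing even powers of z; the z-axis is an axis of rotation, so x and y enter only as x² + y².
Observable constraints: a circular section at z = 0 has radius between 1 and 2; the surface avoids every integer z-axis point in the box.
Putting this together gives p.

x^2 + y^2 - 2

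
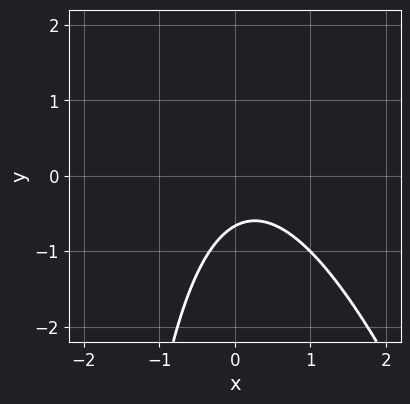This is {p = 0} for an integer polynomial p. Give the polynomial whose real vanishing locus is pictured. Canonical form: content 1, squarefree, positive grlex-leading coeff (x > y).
3*x^2 + x*y - x + 3*y + 2

(a) The degree is 2 — no degree-1 curve has this shape.
(b) Observable constraints: no x-intercept at any integer in the box.
(c) Fitting integer coefficients to these (and the overall shape) gives p.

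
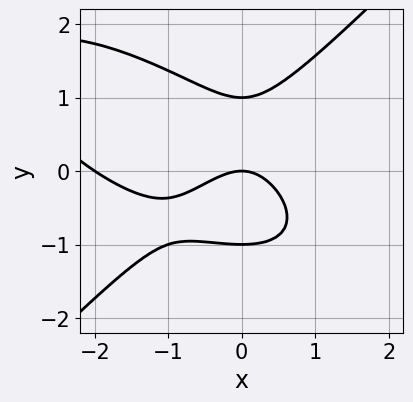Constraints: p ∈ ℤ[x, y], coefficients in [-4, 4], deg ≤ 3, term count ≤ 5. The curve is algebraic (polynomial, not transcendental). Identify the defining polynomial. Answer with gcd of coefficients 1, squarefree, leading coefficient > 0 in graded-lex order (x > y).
1. Degree: no degree-2 curve has this shape, so deg p = 3.
2. From the visible intercepts: among the integer gridlines, it crosses the x-axis at x ∈ {-2, 0}; among the integer gridlines, it crosses the y-axis at y ∈ {-1, 0, 1}.
3. Together with the visible shape, these determine p as stated.

x^3 + x^2*y - 2*y^3 + 2*x^2 + 2*y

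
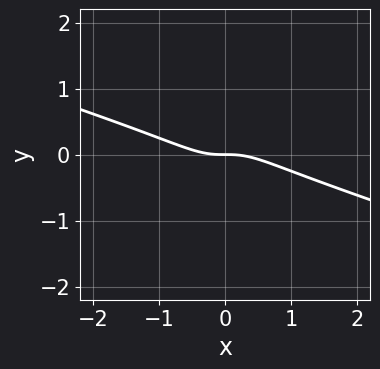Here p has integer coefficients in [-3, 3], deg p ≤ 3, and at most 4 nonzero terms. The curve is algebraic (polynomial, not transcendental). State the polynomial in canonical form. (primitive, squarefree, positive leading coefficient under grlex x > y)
x^3 + 3*x^2*y + y

The degree is 3 — a generic line meets the curve in up to 3 points.
Observable constraints: it crosses the x-axis at the gridline x = 0; one y-axis crossing is at y = 0.
Fitting integer coefficients to these (and the overall shape) gives p.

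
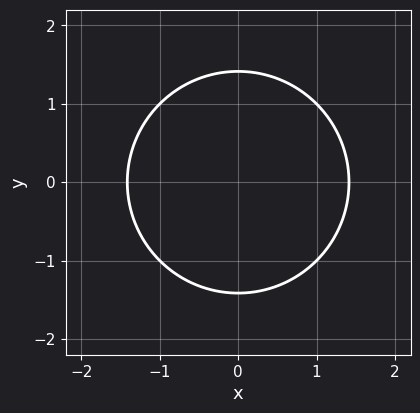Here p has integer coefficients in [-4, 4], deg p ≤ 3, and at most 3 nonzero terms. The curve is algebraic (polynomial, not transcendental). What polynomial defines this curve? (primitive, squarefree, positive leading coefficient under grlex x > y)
x^2 + y^2 - 2

1. deg p = 2. A generic line meets the curve in up to 2 points.
2. Symmetries: it's symmetric under y → −y, forcing even powers of y; it's symmetric under x → −x, forcing even powers of x.
3. These observations pin down the coefficients.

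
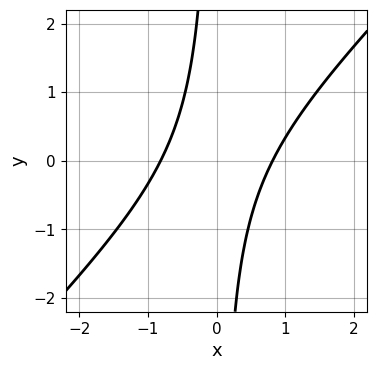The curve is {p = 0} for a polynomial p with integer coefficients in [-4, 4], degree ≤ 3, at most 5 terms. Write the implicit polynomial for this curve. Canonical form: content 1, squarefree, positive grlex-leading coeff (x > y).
3*x^2 - 3*x*y - 2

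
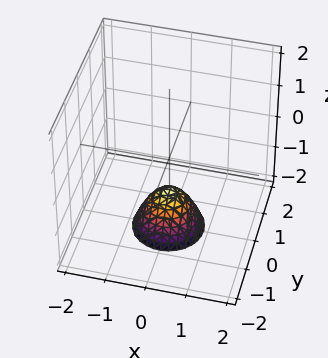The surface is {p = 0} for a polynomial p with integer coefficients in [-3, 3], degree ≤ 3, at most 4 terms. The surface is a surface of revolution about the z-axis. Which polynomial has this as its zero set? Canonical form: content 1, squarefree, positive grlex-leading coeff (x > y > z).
3*x^2 + 3*y^2 + 2*z + 2

(a) The degree is 2 — the shape is more complex than any degree-1 surface.
(b) Symmetries: rotational symmetry about the z-axis ⇒ p depends on x, y only through x² + y².
(c) Reading off the gridlines: no y-intercept at any integer in the box; a circular section at z = -2 has radius between 0 and 1; one z-axis crossing is at z = -1; no x-intercept at any integer in the box.
(d) Together with the visible shape, these determine p as stated.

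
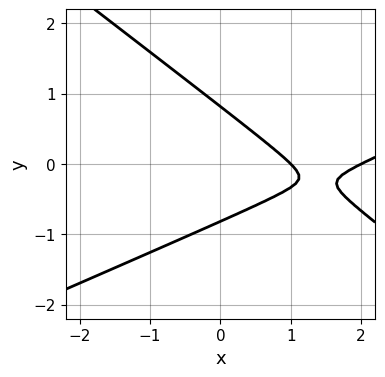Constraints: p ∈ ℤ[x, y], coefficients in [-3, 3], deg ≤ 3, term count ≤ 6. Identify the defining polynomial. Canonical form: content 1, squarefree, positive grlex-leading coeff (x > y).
First, the degree is 2 — the shape is more complex than any degree-1 curve.
Next, from the axis intercepts and sections: the x-axis gridline crossings are at x ∈ {1, 2}.
Finally, matching integer coefficients to the picture gives p.

x^2 - x*y - 3*y^2 - 3*x + 2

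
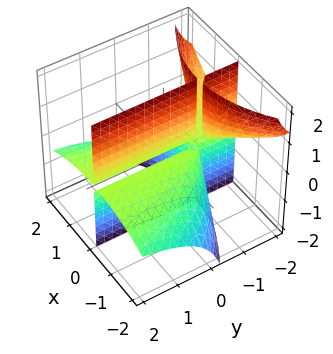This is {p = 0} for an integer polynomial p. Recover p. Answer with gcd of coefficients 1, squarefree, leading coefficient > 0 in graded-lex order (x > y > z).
(a) The picture has 3 separate pieces.
(b) The degree is 3 — no degree-2 surface has this shape.
(c) Reading off the gridlines: it crosses the x-axis at the gridline x = 0; the visible y-axis segment lies entirely on the surface; the visible z-axis segment lies entirely on the surface.
(d) Solving for integer coefficients yields p as stated.

x^3 + 3*x*y*z + 3*x*z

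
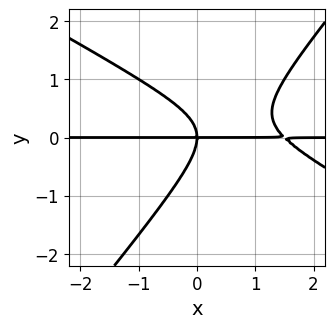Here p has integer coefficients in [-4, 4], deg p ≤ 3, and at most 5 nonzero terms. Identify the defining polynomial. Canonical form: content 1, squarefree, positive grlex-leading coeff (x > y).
2*x^2*y + 2*x*y^2 - 3*y^3 - 3*x*y

The degree is 3 — a generic line meets the curve in up to 3 points.
Reading off the gridlines: it meets the y-axis at y = 0 (among the integer gridlines); every point of the x-axis in the box is on the curve.
Matching integer coefficients to the picture gives p.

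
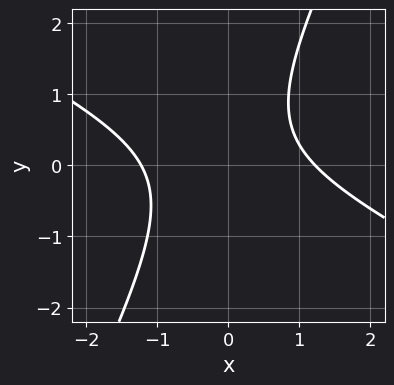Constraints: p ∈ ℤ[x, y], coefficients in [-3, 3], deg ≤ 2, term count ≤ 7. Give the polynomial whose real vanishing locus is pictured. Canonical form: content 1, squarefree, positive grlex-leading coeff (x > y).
2*x^2 + 3*x*y - 2*y^2 + y - 3

First, deg p = 2. No degree-1 curve has this shape.
Then, reading off the gridlines: no y-intercept at any integer in the box.
Finally, the integer polynomial consistent with all of this is the stated p.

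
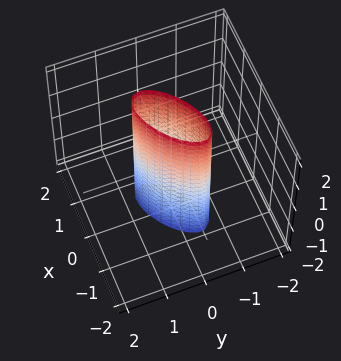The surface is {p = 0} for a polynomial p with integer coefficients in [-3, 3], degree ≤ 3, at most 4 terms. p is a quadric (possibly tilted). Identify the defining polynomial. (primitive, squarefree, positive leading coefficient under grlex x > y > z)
2*x^2 - 3*x*y + 3*y^2 - 1

First, the degree is 2 — no degree-1 surface has this shape.
Then, reading off the gridlines: it misses every integer gridline on the z-axis.
Finally, matching integer coefficients to the picture gives p.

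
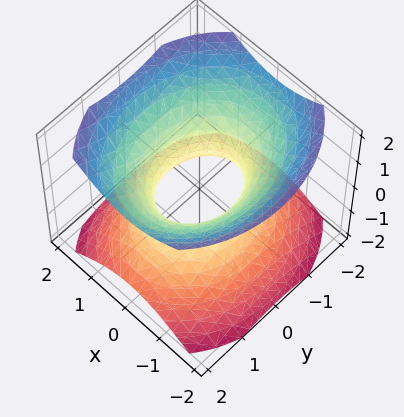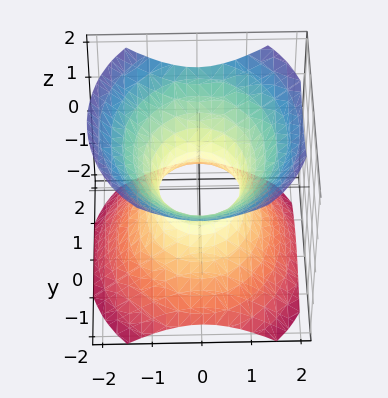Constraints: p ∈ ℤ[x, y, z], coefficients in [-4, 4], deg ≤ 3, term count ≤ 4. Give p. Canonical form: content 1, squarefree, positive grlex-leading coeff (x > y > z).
1. Degree: an hourglass — one-sheet hyperboloid; a quadric, so deg p = 2.
2. Symmetries: the x ↦ −x reflection is a symmetry, so x appears only in even powers; the y ↦ −y reflection is a symmetry, so y appears only in even powers; mirror symmetry z ↦ −z ⇒ only even powers of z.
3. From the visible intercepts: the y-axis gridline crossings are at y ∈ {-1, 1}; no z-intercept at any integer in the box.
4. Solving for integer coefficients yields p as stated.

3*x^2 + 2*y^2 - 3*z^2 - 2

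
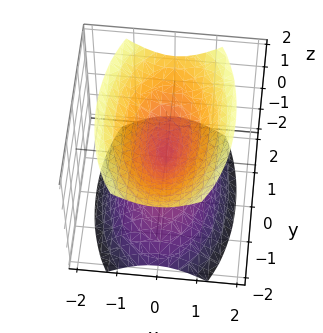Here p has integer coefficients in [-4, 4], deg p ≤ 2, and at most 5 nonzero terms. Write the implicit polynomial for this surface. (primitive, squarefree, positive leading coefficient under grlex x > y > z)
3*x^2 + y^2 - 2*z^2

(a) I count 2 distinct pieces. They look like related sheets of one shape, so recover p as a whole.
(b) The degree is 2 — a double cone through the origin; a quadric.
(c) Symmetries: mirror symmetry z ↦ −z ⇒ only even powers of z; mirror symmetry x ↦ −x ⇒ only even powers of x; mirror symmetry y ↦ −y ⇒ only even powers of y.
(d) Checking where it meets the axes: one x-axis crossing is at x = 0; it crosses the y-axis at the gridline y = 0.
(e) Assembling these constraints gives the stated polynomial.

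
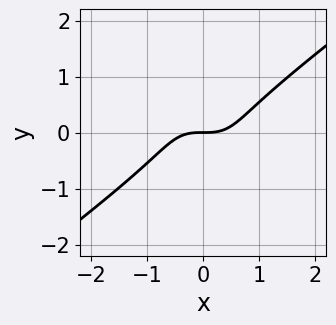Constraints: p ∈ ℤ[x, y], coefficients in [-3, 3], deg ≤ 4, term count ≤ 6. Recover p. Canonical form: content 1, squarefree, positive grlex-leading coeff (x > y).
x^3 - x*y^2 - y^3 - y

Degree: a generic line meets the curve in up to 3 points, so deg p = 3.
From the visible intercepts: one x-axis crossing is at x = 0; it crosses the y-axis at the gridline y = 0.
Matching integer coefficients to the picture gives p.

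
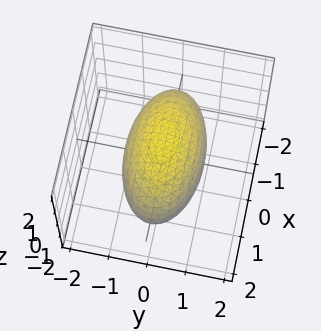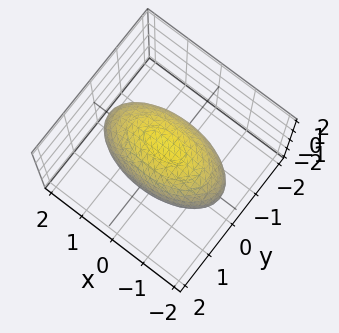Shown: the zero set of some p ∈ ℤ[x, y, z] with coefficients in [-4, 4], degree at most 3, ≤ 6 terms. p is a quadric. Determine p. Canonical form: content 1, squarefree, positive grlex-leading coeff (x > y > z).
x^2 + 3*y^2 + 2*z^2 - 3

(a) Degree: bounded and convex; a quadric, so deg p = 2.
(b) Symmetries: the z ↦ −z reflection is a symmetry, so z appears only in even powers; the y ↦ −y reflection is a symmetry, so y appears only in even powers; mirror symmetry x ↦ −x ⇒ only even powers of x.
(c) Observable constraints: the y-axis gridline crossings are at y ∈ {-1, 1}.
(d) Matching integer coefficients to the picture gives p.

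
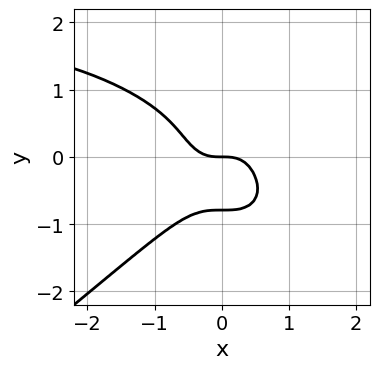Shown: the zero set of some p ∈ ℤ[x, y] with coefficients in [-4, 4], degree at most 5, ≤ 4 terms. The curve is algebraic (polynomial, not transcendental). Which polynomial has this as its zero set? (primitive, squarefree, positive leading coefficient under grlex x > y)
deg p = 4. A generic line meets the curve in up to 4 points.
Against the integer gridlines: it meets the x-axis at x = 0 (among the integer gridlines); one y-axis crossing is at y = 0.
Assembling these constraints gives the stated polynomial.

x^3*y - 2*y^4 - 2*x^3 - y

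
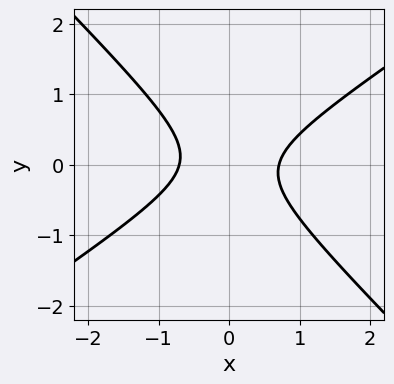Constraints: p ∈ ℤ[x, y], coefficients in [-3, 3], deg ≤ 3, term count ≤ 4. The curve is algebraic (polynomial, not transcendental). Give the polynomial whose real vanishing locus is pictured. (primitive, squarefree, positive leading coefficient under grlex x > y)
2*x^2 - x*y - 3*y^2 - 1

First, deg p = 2. A generic line meets the curve in up to 2 points.
Next, checking where it meets the axes: it misses every integer gridline on the y-axis.
Finally, matching integer coefficients to the picture gives p.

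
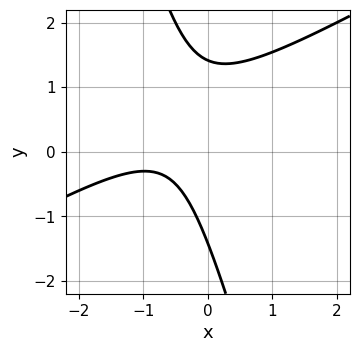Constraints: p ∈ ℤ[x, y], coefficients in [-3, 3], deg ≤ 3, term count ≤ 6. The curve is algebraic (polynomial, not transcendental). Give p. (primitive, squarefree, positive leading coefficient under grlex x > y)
2*x^2 - 3*x*y - y^2 + 3*x + 2

deg p = 2.
Checking where it meets the axes: the curve avoids every integer x-axis point in the box.
Assembling these constraints gives the stated polynomial.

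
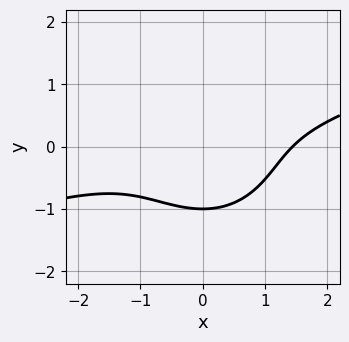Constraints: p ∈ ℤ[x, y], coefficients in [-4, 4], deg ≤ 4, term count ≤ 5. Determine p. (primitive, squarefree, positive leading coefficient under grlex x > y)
x^3 - 3*x^2*y - 3*y^3 - 3

1. deg p = 3. A generic line meets the curve in up to 3 points.
2. Reading off the gridlines: one y-axis crossing is at y = -1.
3. The integer polynomial consistent with all of this is the stated p.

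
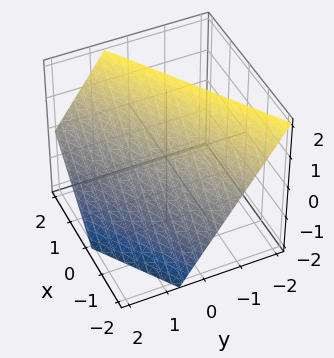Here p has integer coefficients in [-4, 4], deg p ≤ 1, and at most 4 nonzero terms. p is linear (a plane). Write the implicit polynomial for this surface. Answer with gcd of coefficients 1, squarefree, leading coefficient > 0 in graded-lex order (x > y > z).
2*x - 3*y - 2*z + 2

1. deg p = 1. The surface is flat (a plane).
2. Reading off the gridlines: it meets the z-axis at z = 1 (among the integer gridlines); it crosses the x-axis at the gridline x = -1.
3. The integer polynomial consistent with all of this is the stated p.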